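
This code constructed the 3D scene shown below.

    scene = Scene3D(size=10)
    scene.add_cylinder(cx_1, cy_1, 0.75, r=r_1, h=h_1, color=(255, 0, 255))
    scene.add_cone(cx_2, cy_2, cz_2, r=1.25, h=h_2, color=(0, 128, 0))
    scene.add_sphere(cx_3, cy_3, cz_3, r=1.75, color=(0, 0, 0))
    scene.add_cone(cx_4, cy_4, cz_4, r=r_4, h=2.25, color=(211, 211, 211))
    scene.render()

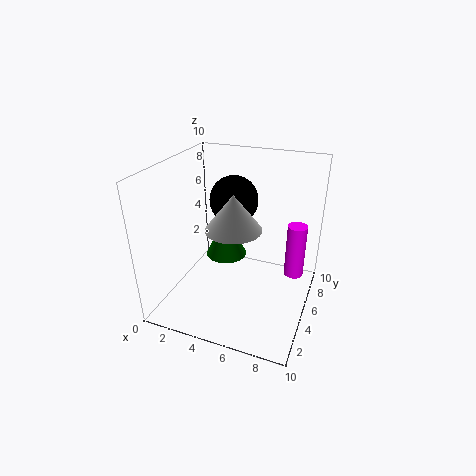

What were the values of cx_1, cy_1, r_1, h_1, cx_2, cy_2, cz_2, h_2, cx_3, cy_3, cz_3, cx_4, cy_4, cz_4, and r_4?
cx_1 = 8.5
cy_1 = 8.25
r_1 = 0.75
h_1 = 4.25
cx_2 = 5
cy_2 = 3
cz_2 = 5
h_2 = 2.75
cx_3 = 4
cy_3 = 6.75
cz_3 = 7
cx_4 = 5.5
cy_4 = 3
cz_4 = 6.75
r_4 = 1.75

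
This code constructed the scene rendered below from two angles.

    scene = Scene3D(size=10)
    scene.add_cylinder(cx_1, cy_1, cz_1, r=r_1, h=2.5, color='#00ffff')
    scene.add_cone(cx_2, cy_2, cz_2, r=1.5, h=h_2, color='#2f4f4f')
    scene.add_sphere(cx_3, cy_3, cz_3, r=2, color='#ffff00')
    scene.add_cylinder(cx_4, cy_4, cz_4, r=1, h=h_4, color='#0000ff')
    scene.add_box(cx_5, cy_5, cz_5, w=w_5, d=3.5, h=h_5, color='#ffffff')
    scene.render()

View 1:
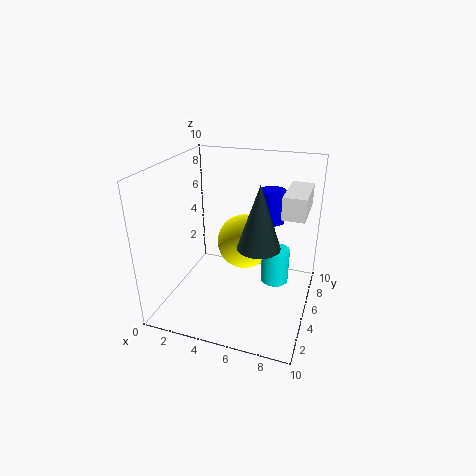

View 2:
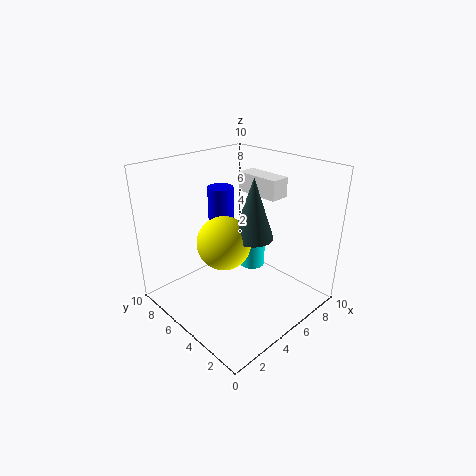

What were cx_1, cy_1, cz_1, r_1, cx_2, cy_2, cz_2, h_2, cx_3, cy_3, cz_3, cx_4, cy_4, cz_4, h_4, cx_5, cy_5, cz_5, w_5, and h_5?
cx_1 = 7.5, cy_1 = 6, cz_1 = 1.5, r_1 = 1, cx_2 = 6.5, cy_2 = 5, cz_2 = 4.5, h_2 = 4.5, cx_3 = 5, cy_3 = 6.5, cz_3 = 4, cx_4 = 6.5, cy_4 = 8.5, cz_4 = 5, h_4 = 2.5, cx_5 = 8, cy_5 = 4.5, cz_5 = 7, w_5 = 1.5, h_5 = 1.5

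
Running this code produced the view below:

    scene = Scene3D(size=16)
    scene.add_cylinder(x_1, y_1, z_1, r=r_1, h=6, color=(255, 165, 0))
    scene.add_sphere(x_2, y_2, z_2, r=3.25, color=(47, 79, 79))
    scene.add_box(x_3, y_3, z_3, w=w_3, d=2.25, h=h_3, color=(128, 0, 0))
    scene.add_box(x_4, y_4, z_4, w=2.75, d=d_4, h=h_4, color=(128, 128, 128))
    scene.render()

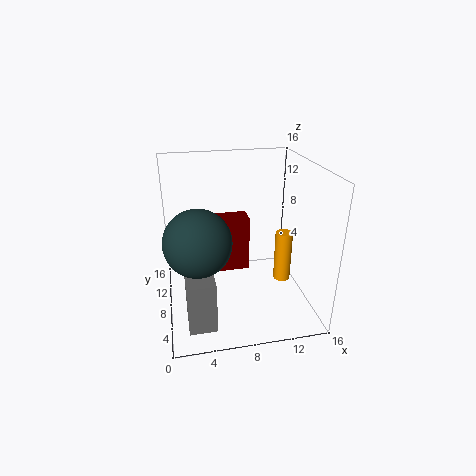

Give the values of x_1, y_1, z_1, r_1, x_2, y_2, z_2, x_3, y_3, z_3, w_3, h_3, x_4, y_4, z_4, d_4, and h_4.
x_1 = 13.5; y_1 = 8.25; z_1 = 2; r_1 = 1; x_2 = 3.25; y_2 = 3.75; z_2 = 10; x_3 = 5.5; y_3 = 6.75; z_3 = 4.75; w_3 = 3.5; h_3 = 6; x_4 = 1.75; y_4 = 0.75; z_4 = 1.75; d_4 = 4; h_4 = 5.25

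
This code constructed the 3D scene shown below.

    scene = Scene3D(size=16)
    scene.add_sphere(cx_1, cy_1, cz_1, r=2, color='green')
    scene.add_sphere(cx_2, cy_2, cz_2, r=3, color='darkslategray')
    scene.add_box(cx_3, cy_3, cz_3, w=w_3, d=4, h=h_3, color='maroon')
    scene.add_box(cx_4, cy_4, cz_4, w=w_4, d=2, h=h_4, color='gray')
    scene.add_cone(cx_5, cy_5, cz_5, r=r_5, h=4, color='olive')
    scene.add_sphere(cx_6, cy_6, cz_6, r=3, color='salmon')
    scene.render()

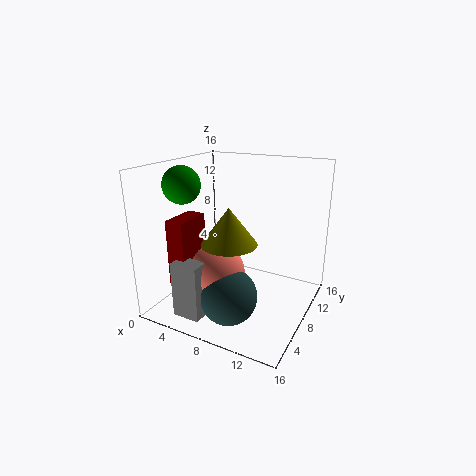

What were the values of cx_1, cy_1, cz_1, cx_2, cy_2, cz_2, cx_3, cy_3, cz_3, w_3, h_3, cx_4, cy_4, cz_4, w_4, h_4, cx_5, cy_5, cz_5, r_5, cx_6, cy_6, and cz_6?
cx_1 = 3
cy_1 = 5
cz_1 = 14
cx_2 = 9
cy_2 = 4
cz_2 = 3
cx_3 = 3
cy_3 = 2
cz_3 = 4
w_3 = 2
h_3 = 7
cx_4 = 4
cy_4 = 1
cz_4 = 1
w_4 = 3
h_4 = 6
cx_5 = 8
cy_5 = 6
cz_5 = 8
r_5 = 3
cx_6 = 7
cy_6 = 5
cz_6 = 5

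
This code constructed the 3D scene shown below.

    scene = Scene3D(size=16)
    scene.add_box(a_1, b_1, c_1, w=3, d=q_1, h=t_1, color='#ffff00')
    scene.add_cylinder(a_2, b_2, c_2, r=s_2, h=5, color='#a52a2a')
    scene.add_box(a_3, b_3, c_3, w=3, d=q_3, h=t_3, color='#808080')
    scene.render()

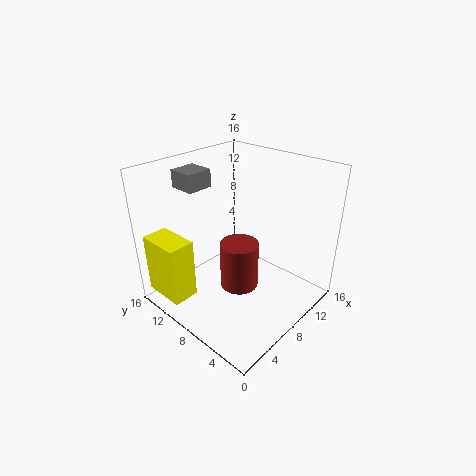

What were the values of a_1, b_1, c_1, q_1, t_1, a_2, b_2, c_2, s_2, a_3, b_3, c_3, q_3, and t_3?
a_1 = 1; b_1 = 11; c_1 = 1; q_1 = 5; t_1 = 7; a_2 = 6; b_2 = 6; c_2 = 4; s_2 = 2; a_3 = 5; b_3 = 12; c_3 = 13; q_3 = 3; t_3 = 2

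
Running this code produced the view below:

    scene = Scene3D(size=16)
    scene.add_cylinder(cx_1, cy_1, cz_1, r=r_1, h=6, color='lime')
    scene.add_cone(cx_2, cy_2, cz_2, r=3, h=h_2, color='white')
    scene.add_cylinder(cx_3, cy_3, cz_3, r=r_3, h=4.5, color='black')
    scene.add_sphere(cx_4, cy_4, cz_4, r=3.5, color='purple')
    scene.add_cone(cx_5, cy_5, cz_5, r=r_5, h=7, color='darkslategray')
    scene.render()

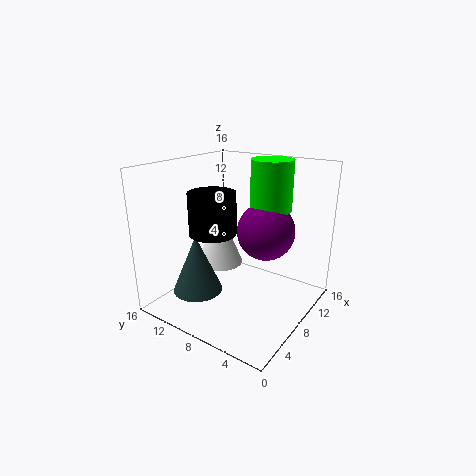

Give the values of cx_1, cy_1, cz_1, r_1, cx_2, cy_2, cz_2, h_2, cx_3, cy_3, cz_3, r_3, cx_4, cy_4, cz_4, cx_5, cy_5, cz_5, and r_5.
cx_1 = 13.5; cy_1 = 7; cz_1 = 10; r_1 = 2.5; cx_2 = 11; cy_2 = 13; cz_2 = 2.5; h_2 = 7; cx_3 = 5.5; cy_3 = 9.5; cz_3 = 9; r_3 = 2.5; cx_4 = 12.5; cy_4 = 7; cz_4 = 7.5; cx_5 = 6.5; cy_5 = 13; cz_5 = 0.5; r_5 = 3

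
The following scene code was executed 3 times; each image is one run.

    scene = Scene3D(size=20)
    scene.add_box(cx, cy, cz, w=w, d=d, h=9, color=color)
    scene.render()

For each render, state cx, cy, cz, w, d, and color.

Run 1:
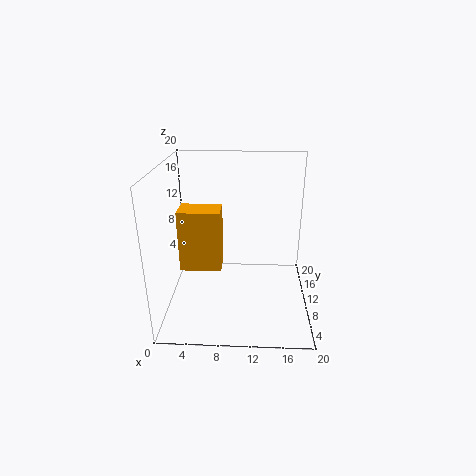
cx = 1.5; cy = 10; cz = 4.5; w = 6; d = 4; color = 'orange'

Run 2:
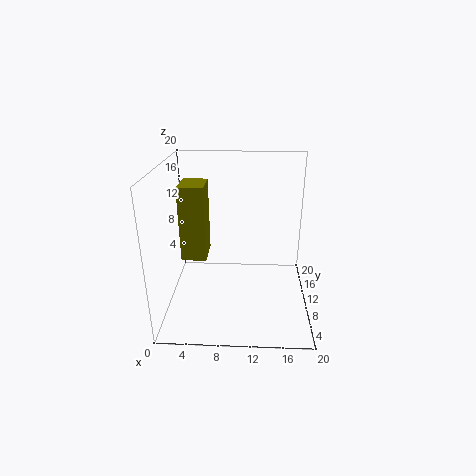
cx = 3.5; cy = 3.5; cz = 10; w = 3; d = 4; color = 'olive'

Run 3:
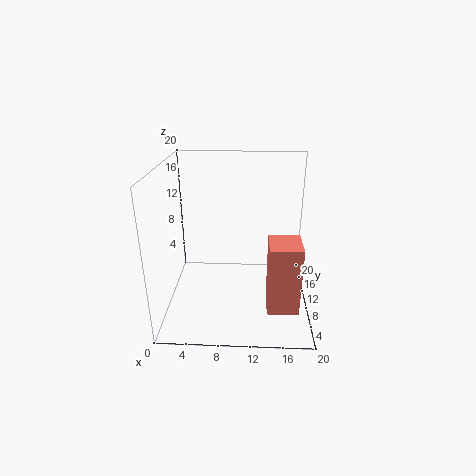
cx = 14; cy = 2.5; cz = 3; w = 4; d = 4.5; color = 'salmon'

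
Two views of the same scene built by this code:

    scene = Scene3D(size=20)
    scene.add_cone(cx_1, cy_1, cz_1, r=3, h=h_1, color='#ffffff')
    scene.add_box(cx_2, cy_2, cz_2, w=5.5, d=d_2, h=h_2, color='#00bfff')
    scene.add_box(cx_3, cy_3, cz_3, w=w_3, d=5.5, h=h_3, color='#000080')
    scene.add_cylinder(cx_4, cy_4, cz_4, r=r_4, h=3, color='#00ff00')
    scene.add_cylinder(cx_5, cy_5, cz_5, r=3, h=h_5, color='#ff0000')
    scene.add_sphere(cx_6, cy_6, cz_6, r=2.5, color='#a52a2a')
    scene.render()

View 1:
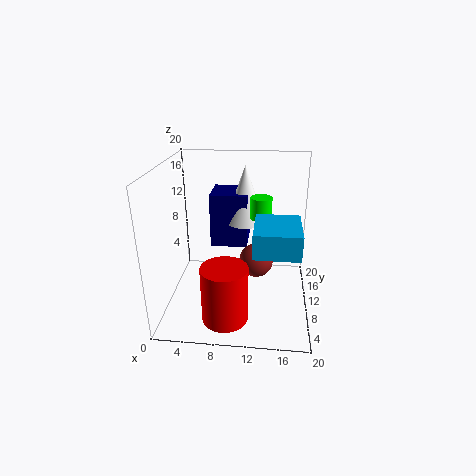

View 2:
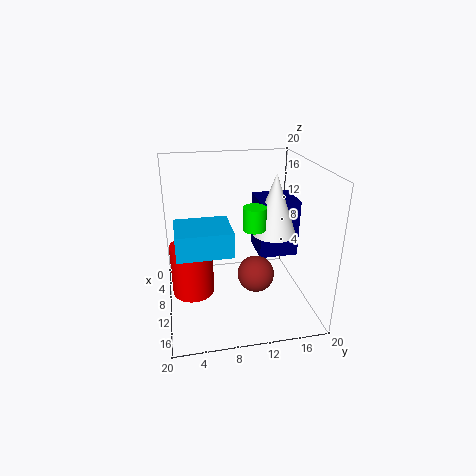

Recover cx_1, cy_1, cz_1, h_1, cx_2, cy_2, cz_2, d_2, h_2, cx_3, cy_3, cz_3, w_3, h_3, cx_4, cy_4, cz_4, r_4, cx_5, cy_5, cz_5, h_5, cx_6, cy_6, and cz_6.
cx_1 = 10.5, cy_1 = 15, cz_1 = 10.5, h_1 = 8.5, cx_2 = 12.5, cy_2 = 1.5, cz_2 = 11.5, d_2 = 6.5, h_2 = 3, cx_3 = 5.5, cy_3 = 13, cz_3 = 7, w_3 = 5.5, h_3 = 8, cx_4 = 13, cy_4 = 11.5, cz_4 = 12.5, r_4 = 1.5, cx_5 = 9, cy_5 = 3.5, cz_5 = 1.5, h_5 = 7.5, cx_6 = 12.5, cy_6 = 12, cz_6 = 5.5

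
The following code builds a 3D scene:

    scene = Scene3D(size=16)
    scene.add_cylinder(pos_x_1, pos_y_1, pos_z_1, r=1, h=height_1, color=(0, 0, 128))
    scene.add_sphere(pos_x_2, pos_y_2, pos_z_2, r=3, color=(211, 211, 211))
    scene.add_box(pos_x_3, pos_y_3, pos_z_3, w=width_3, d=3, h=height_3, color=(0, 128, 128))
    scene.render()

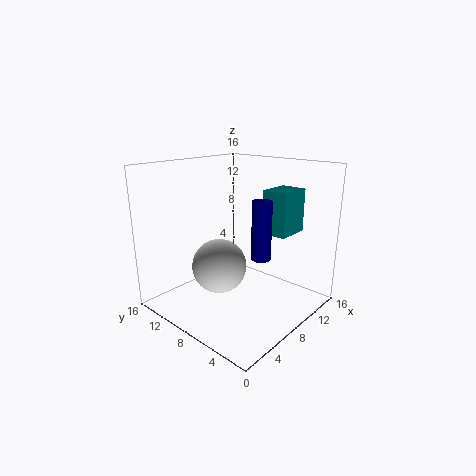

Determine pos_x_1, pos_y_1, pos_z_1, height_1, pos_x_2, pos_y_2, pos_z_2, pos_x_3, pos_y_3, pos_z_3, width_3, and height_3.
pos_x_1 = 7; pos_y_1 = 4; pos_z_1 = 7; height_1 = 6; pos_x_2 = 6; pos_y_2 = 9; pos_z_2 = 5; pos_x_3 = 11; pos_y_3 = 4; pos_z_3 = 8; width_3 = 4; height_3 = 5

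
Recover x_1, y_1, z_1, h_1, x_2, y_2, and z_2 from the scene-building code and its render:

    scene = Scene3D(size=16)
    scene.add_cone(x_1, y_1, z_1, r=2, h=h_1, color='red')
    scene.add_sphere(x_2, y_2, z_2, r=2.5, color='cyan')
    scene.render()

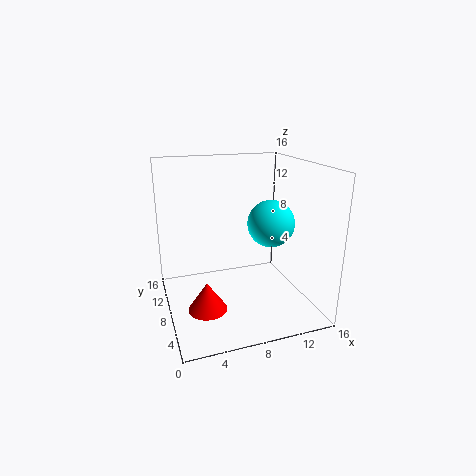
x_1 = 3.5; y_1 = 4.5; z_1 = 2; h_1 = 3; x_2 = 11; y_2 = 6; z_2 = 10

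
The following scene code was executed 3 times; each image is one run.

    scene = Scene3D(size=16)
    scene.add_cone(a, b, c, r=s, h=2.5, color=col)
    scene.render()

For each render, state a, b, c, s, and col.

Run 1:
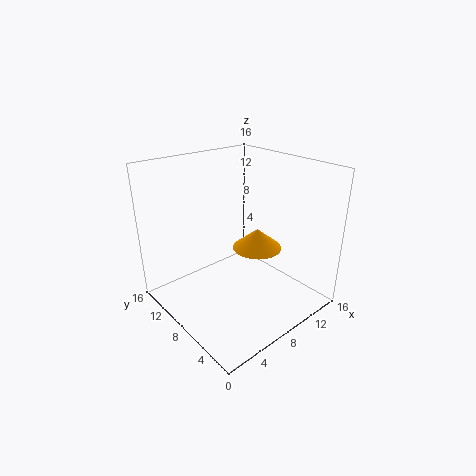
a = 12
b = 9
c = 5
s = 3
col = 'orange'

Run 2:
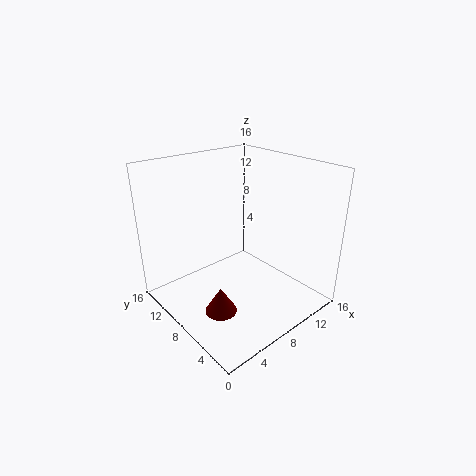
a = 2
b = 3.5
c = 4
s = 1.5
col = 'maroon'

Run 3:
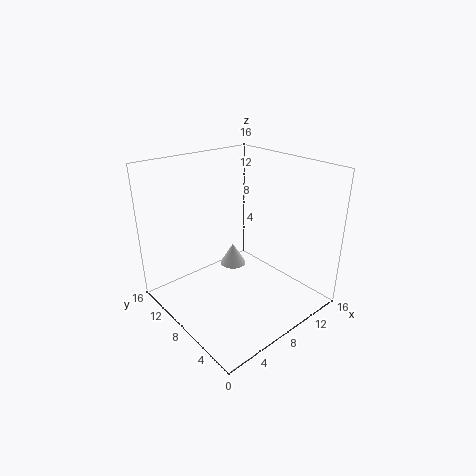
a = 8.5
b = 9.5
c = 4
s = 1.5
col = 'white'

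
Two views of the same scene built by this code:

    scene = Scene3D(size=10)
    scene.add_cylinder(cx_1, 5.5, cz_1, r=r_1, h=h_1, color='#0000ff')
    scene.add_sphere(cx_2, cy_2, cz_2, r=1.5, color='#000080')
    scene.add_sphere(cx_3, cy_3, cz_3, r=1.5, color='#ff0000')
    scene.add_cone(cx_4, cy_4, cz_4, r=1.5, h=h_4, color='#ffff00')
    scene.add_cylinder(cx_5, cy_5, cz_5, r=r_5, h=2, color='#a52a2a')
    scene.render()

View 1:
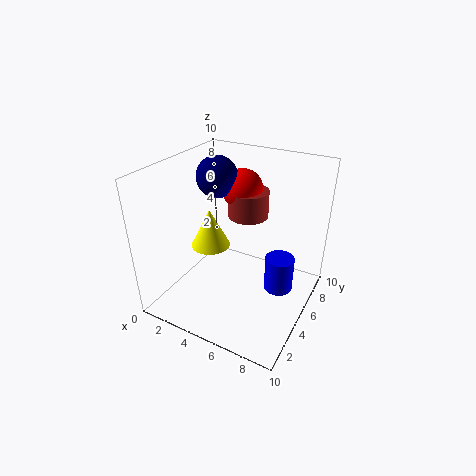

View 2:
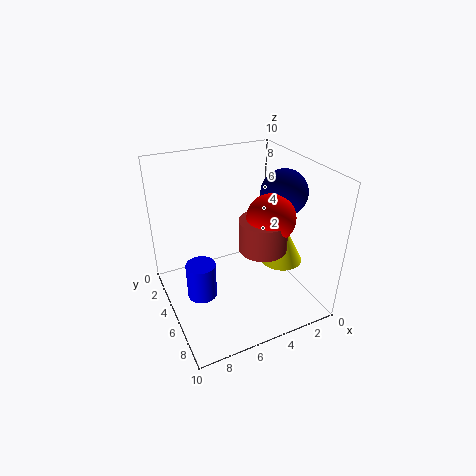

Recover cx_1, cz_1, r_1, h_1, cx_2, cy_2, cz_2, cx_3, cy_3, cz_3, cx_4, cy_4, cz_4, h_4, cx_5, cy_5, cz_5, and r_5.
cx_1 = 8
cz_1 = 1.5
r_1 = 1
h_1 = 2.5
cx_2 = 2.5
cy_2 = 6.5
cz_2 = 8.5
cx_3 = 4
cy_3 = 7.5
cz_3 = 7.5
cx_4 = 2
cy_4 = 6
cz_4 = 3
h_4 = 3
cx_5 = 4.5
cy_5 = 7.5
cz_5 = 5.5
r_5 = 1.5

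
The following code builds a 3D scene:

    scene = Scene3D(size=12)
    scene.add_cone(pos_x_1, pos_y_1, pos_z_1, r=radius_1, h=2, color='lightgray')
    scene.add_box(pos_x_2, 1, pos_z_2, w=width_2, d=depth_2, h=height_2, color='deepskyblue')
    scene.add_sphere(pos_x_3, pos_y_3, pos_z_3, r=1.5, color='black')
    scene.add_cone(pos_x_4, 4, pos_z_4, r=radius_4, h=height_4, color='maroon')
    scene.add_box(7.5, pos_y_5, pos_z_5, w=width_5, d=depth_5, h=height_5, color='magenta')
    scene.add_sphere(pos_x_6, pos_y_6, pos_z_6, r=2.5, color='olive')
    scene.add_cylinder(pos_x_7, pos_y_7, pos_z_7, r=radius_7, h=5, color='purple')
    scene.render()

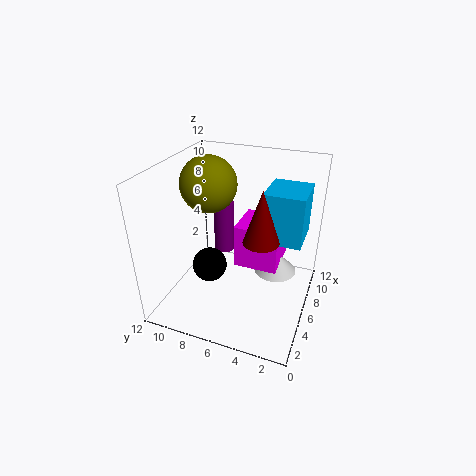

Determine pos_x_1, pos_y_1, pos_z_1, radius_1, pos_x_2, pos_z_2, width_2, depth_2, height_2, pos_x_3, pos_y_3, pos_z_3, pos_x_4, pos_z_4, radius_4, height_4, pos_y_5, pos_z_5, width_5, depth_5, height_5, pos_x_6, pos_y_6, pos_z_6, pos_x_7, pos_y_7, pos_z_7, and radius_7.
pos_x_1 = 9.5, pos_y_1 = 3.5, pos_z_1 = 1, radius_1 = 2, pos_x_2 = 7.5, pos_z_2 = 5, width_2 = 4, depth_2 = 3.5, height_2 = 4.5, pos_x_3 = 5.5, pos_y_3 = 8.5, pos_z_3 = 3, pos_x_4 = 6, pos_z_4 = 6, radius_4 = 1.5, height_4 = 4.5, pos_y_5 = 3, pos_z_5 = 2, width_5 = 4, depth_5 = 4, height_5 = 4, pos_x_6 = 8, pos_y_6 = 9.5, pos_z_6 = 9.5, pos_x_7 = 10, pos_y_7 = 9, pos_z_7 = 2, radius_7 = 1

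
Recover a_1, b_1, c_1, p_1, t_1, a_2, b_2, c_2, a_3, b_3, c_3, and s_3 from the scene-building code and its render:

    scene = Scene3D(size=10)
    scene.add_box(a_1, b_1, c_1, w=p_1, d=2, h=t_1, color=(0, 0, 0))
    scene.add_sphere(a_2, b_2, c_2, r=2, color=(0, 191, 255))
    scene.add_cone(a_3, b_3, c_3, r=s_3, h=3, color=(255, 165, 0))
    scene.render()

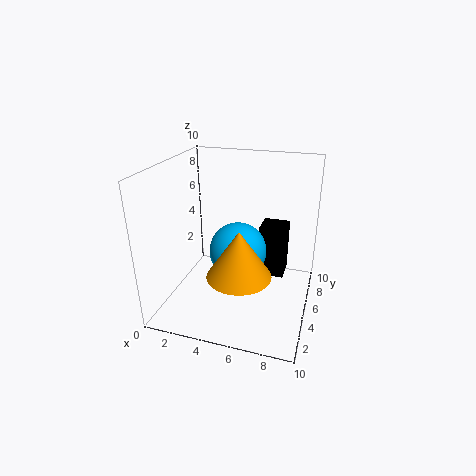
a_1 = 6, b_1 = 7, c_1 = 1, p_1 = 2, t_1 = 4, a_2 = 5, b_2 = 5, c_2 = 4, a_3 = 6, b_3 = 2, c_3 = 4, s_3 = 2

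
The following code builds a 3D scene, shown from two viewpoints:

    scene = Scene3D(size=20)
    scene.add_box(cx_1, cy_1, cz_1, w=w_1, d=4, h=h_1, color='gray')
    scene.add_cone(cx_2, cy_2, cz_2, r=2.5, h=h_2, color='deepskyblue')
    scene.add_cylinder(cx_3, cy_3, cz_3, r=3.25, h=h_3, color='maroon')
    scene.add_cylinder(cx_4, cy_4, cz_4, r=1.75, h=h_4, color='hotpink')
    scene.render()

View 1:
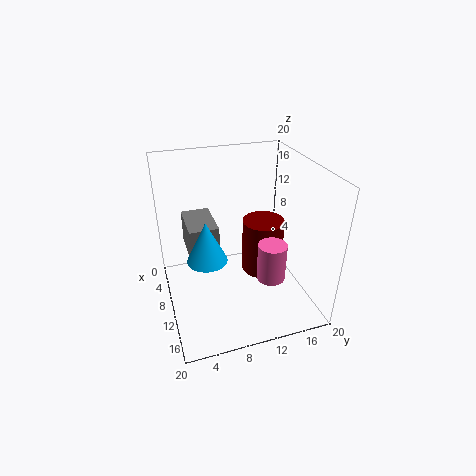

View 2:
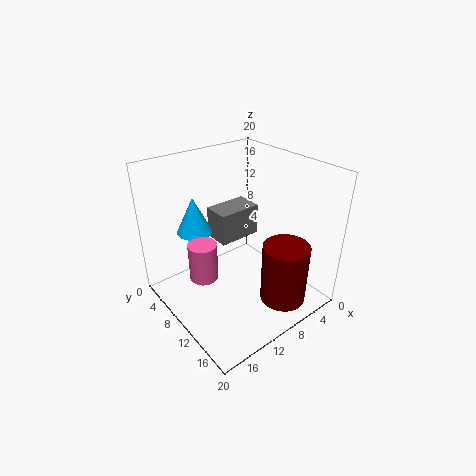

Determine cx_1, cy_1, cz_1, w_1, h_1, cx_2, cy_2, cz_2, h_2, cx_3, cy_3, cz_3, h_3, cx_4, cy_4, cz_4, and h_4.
cx_1 = 4; cy_1 = 3.25; cz_1 = 7.5; w_1 = 6.5; h_1 = 4.75; cx_2 = 13.75; cy_2 = 4.75; cz_2 = 10; h_2 = 5.25; cx_3 = 6; cy_3 = 15.5; cz_3 = 1; h_3 = 8.75; cx_4 = 17; cy_4 = 12; cz_4 = 8; h_4 = 4.75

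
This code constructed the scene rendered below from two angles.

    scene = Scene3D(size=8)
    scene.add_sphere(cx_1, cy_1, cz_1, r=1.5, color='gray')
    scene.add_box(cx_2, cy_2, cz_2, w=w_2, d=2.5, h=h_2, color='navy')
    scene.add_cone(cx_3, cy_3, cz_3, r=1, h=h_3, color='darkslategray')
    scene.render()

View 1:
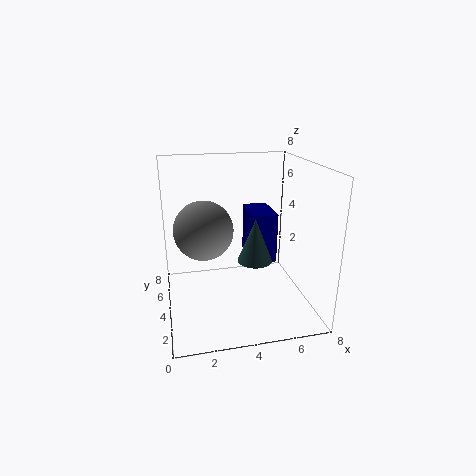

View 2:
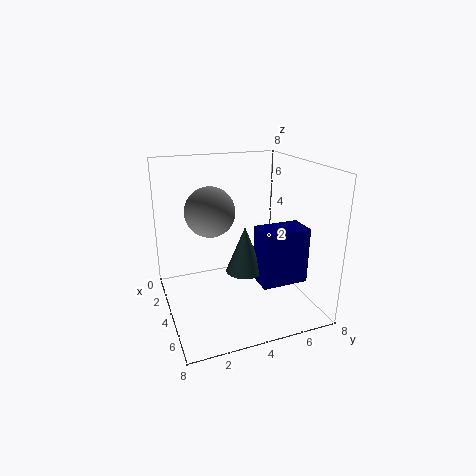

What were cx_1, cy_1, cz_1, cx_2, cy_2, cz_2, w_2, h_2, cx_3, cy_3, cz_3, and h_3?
cx_1 = 2, cy_1 = 3, cz_1 = 5, cx_2 = 5, cy_2 = 4.5, cz_2 = 2, w_2 = 1.5, h_2 = 3, cx_3 = 5, cy_3 = 4, cz_3 = 2.5, h_3 = 2.5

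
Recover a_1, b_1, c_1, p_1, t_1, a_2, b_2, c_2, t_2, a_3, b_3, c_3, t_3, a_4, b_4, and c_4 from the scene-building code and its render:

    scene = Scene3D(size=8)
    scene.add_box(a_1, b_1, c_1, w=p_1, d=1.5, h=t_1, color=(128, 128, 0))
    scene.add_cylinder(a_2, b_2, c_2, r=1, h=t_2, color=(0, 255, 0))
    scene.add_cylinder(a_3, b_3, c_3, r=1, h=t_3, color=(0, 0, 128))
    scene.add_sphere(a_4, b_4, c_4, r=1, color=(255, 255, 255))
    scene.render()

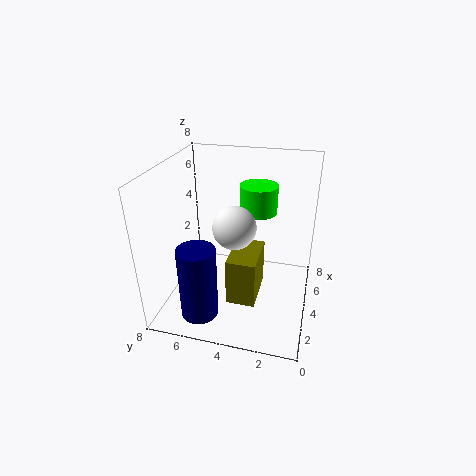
a_1 = 1.5
b_1 = 2.5
c_1 = 1.5
p_1 = 2.5
t_1 = 2.5
a_2 = 4.5
b_2 = 3
c_2 = 5.5
t_2 = 1.5
a_3 = 1.5
b_3 = 5.5
c_3 = 0.5
t_3 = 4
a_4 = 1.5
b_4 = 3.5
c_4 = 6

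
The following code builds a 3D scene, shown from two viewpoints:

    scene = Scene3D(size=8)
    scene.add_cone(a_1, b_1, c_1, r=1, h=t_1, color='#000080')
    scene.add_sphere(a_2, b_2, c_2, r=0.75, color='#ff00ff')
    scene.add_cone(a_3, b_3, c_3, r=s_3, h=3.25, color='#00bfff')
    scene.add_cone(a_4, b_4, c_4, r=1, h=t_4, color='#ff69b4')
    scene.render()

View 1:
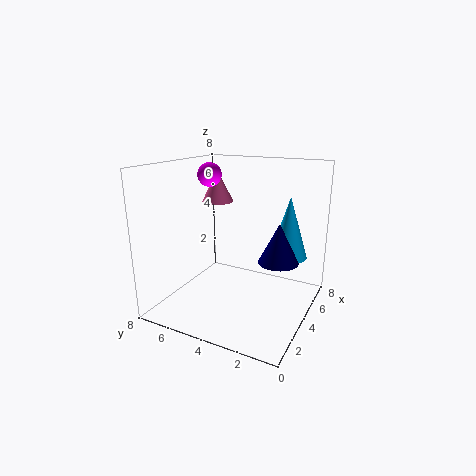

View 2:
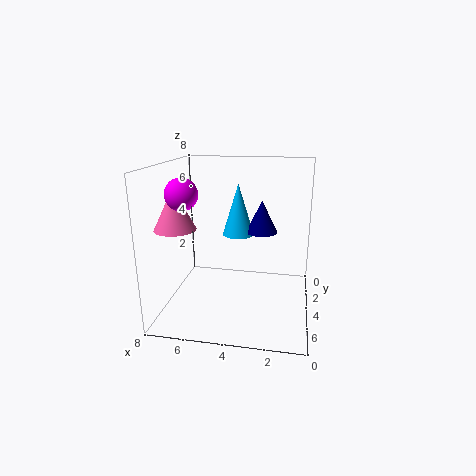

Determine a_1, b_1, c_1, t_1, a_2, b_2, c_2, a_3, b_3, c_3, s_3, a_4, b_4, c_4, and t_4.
a_1 = 3, b_1 = 1.25, c_1 = 3.5, t_1 = 2, a_2 = 6, b_2 = 7, c_2 = 7, a_3 = 4.5, b_3 = 1.25, c_3 = 3.25, s_3 = 1, a_4 = 6.5, b_4 = 6.75, c_4 = 5.25, t_4 = 2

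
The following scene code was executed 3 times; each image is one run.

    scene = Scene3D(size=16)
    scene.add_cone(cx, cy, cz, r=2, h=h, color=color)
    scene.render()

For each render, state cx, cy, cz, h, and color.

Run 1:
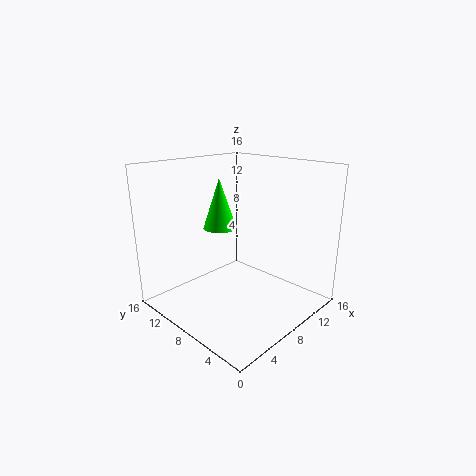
cx = 9; cy = 12; cz = 8; h = 6; color = 'lime'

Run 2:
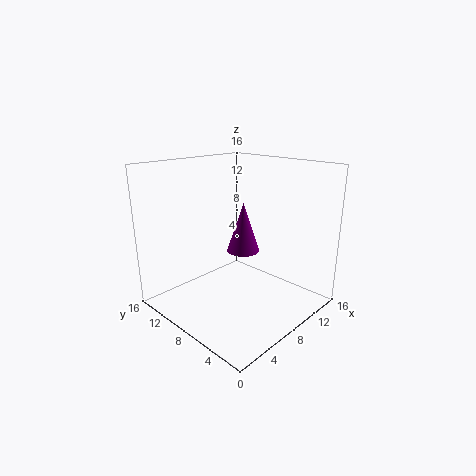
cx = 11; cy = 10; cz = 5; h = 6; color = 'purple'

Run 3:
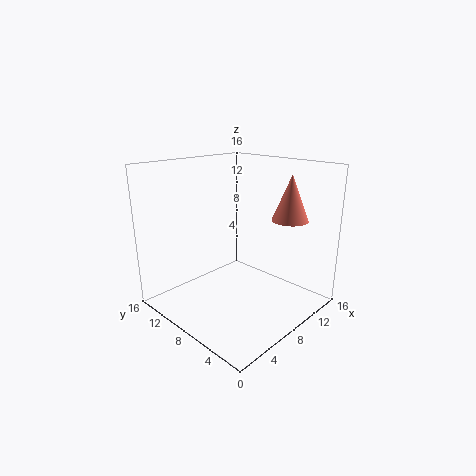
cx = 12; cy = 4; cz = 10; h = 5; color = 'salmon'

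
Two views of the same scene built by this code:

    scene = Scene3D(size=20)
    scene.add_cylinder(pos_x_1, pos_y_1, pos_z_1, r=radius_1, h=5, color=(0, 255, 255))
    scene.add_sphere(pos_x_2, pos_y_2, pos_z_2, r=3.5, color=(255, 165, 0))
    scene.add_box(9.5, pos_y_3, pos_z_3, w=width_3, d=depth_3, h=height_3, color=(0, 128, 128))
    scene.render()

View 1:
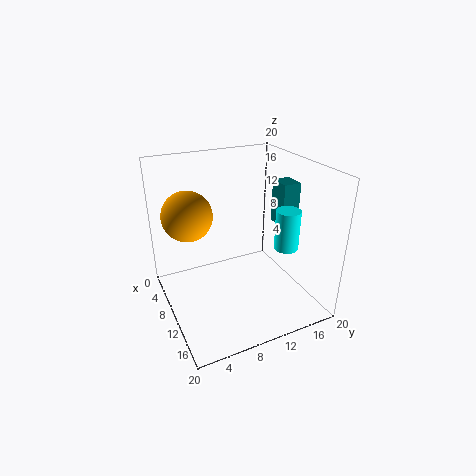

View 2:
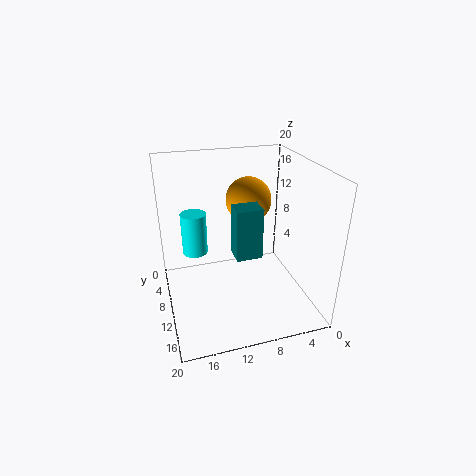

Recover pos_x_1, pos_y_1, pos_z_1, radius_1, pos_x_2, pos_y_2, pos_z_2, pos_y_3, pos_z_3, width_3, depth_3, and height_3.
pos_x_1 = 16.5
pos_y_1 = 13.5
pos_z_1 = 11
radius_1 = 1.5
pos_x_2 = 6.5
pos_y_2 = 4
pos_z_2 = 13
pos_y_3 = 15.5
pos_z_3 = 11.5
width_3 = 3
depth_3 = 2.5
height_3 = 6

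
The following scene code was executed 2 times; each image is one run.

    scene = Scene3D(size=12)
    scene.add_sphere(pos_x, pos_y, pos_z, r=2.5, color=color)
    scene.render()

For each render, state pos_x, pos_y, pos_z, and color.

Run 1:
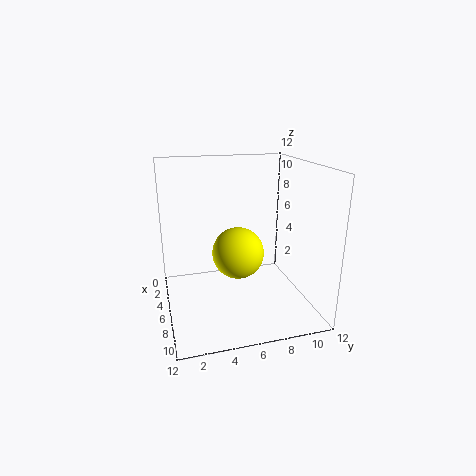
pos_x = 2.5; pos_y = 7; pos_z = 3; color = 'yellow'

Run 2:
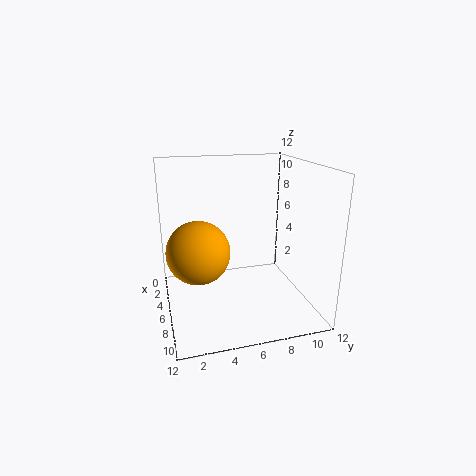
pos_x = 7; pos_y = 2.5; pos_z = 5.5; color = 'orange'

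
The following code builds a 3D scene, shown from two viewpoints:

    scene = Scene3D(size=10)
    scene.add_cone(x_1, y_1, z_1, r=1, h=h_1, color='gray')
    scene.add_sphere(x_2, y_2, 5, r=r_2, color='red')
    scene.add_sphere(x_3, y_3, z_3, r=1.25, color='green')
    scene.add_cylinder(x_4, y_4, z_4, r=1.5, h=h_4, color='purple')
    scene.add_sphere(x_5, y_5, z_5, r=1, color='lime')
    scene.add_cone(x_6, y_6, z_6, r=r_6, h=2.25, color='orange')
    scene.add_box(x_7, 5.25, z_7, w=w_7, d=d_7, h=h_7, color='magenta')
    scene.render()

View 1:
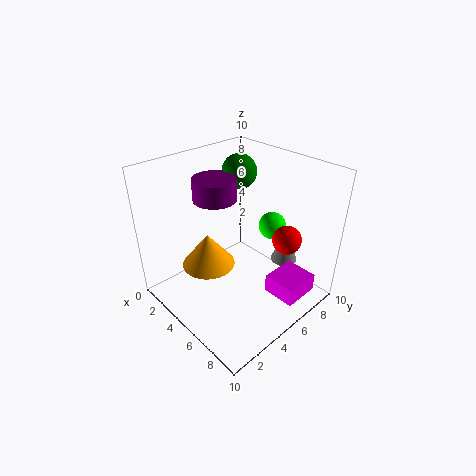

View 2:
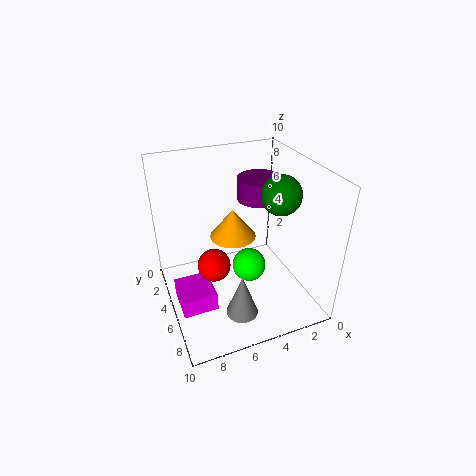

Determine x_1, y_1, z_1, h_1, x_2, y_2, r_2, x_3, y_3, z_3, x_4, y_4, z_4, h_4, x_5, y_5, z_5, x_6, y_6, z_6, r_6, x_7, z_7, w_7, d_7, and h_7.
x_1 = 6.25, y_1 = 8.75, z_1 = 2, h_1 = 2.75, x_2 = 7.5, y_2 = 7.25, r_2 = 1, x_3 = 3, y_3 = 7, z_3 = 8.75, x_4 = 3.25, y_4 = 4.5, z_4 = 7.5, h_4 = 1.5, x_5 = 5.5, y_5 = 8, z_5 = 5, x_6 = 4.5, y_6 = 2.75, z_6 = 3.75, r_6 = 1.75, x_7 = 7.5, z_7 = 1.75, w_7 = 2.25, d_7 = 2.5, h_7 = 1.25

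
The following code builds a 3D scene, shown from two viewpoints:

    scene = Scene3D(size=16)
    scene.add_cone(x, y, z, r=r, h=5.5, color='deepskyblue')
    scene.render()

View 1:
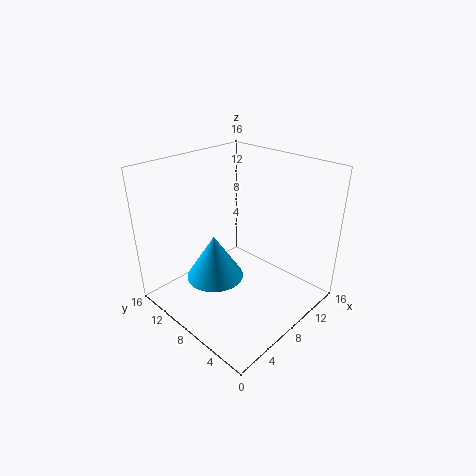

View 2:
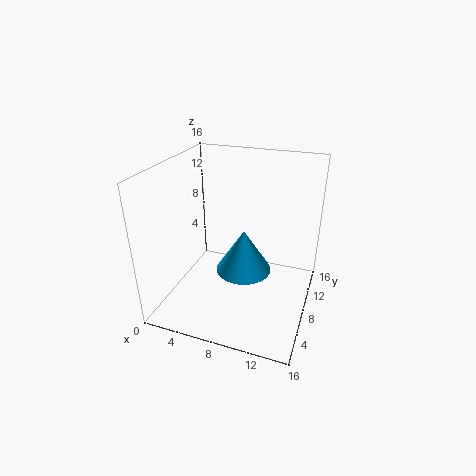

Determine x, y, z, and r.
x = 7.5; y = 11.5; z = 1.5; r = 3.5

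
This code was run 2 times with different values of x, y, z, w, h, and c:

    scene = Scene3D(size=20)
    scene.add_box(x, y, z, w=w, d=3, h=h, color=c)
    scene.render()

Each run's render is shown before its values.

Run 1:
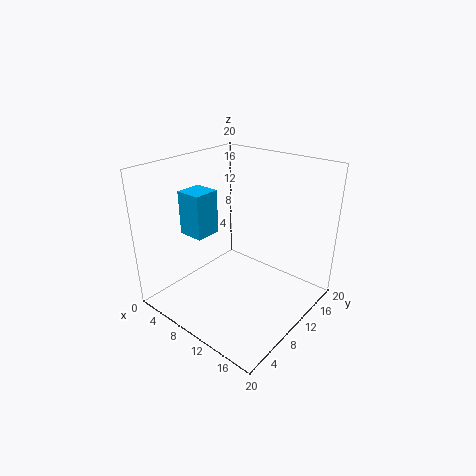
x = 9; y = 1; z = 14; w = 3; h = 5; c = 'deepskyblue'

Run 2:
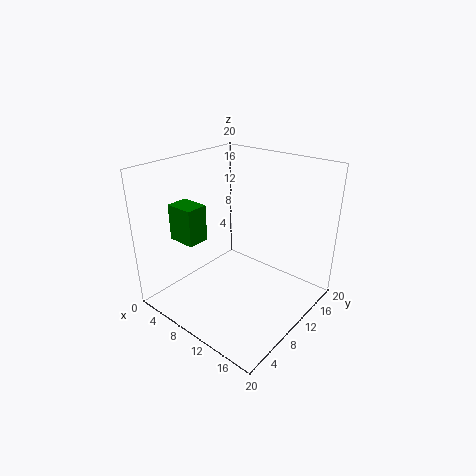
x = 3; y = 4; z = 10; w = 4; h = 5; c = 'green'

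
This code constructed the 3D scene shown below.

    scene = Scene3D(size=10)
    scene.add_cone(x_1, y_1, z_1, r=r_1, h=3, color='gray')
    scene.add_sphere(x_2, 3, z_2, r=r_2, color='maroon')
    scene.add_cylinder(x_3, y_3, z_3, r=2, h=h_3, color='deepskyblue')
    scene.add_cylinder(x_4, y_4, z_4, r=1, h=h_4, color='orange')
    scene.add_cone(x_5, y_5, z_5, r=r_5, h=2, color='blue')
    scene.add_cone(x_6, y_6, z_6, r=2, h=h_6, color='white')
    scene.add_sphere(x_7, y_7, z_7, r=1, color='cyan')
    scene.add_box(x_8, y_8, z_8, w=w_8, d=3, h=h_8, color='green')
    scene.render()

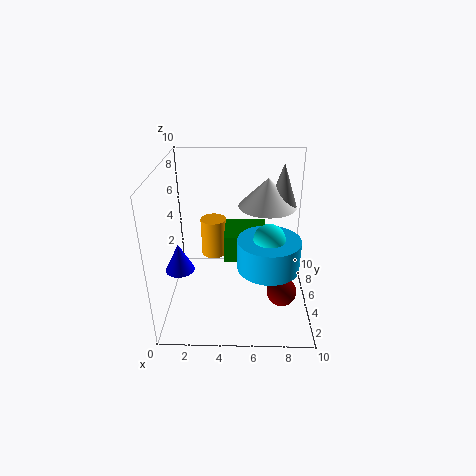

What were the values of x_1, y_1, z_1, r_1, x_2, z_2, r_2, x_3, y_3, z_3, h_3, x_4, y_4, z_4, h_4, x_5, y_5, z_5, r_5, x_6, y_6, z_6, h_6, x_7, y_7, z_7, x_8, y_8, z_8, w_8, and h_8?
x_1 = 8
y_1 = 6
z_1 = 7
r_1 = 1
x_2 = 8
z_2 = 2
r_2 = 1
x_3 = 7
y_3 = 3
z_3 = 4
h_3 = 2
x_4 = 3
y_4 = 8
z_4 = 2
h_4 = 3
x_5 = 1
y_5 = 4
z_5 = 3
r_5 = 1
x_6 = 7
y_6 = 6
z_6 = 7
h_6 = 2
x_7 = 7
y_7 = 3
z_7 = 6
x_8 = 4
y_8 = 5
z_8 = 3
w_8 = 3
h_8 = 2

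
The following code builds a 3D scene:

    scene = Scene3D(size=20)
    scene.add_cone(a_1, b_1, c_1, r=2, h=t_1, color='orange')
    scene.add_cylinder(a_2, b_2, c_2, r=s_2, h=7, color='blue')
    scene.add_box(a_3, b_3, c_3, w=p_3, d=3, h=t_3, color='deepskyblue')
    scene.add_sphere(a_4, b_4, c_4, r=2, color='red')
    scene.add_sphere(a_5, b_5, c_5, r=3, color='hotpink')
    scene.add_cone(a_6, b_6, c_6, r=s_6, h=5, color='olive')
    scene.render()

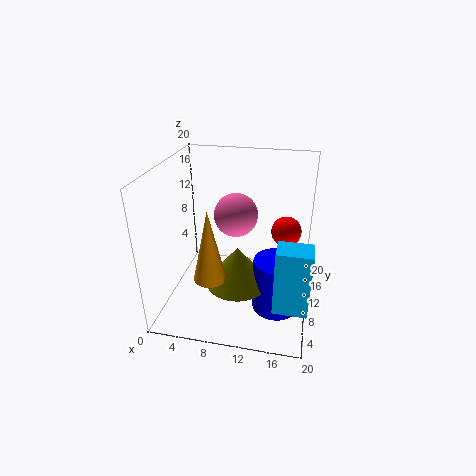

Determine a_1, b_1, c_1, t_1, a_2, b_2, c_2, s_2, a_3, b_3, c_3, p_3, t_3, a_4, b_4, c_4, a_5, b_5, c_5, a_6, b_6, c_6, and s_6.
a_1 = 8
b_1 = 3
c_1 = 8
t_1 = 9
a_2 = 16
b_2 = 5.5
c_2 = 3
s_2 = 3
a_3 = 16
b_3 = 0.5
c_3 = 6
p_3 = 4
t_3 = 8
a_4 = 16.5
b_4 = 10.5
c_4 = 11.5
a_5 = 9.5
b_5 = 11
c_5 = 13
a_6 = 11
b_6 = 5
c_6 = 6.5
s_6 = 4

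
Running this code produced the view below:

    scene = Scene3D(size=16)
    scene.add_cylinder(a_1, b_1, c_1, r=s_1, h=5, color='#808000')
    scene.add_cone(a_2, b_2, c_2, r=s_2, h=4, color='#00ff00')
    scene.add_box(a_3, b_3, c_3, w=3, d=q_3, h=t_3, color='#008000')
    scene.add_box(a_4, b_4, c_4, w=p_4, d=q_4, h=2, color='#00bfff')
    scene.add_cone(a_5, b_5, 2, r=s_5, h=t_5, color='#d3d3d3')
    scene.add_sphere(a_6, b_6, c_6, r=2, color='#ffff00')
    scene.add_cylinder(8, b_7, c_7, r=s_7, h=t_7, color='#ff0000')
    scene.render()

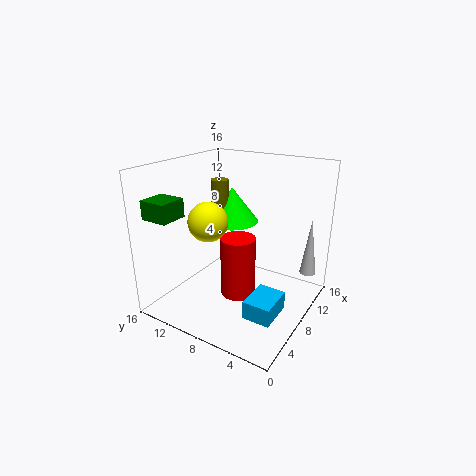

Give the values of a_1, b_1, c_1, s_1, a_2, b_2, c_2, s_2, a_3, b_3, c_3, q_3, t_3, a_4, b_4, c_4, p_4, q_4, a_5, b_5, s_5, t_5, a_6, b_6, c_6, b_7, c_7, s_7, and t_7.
a_1 = 9, b_1 = 11, c_1 = 9, s_1 = 1, a_2 = 10, b_2 = 10, c_2 = 9, s_2 = 3, a_3 = 1, b_3 = 12, c_3 = 11, q_3 = 3, t_3 = 2, a_4 = 4, b_4 = 2, c_4 = 1, p_4 = 4, q_4 = 3, a_5 = 15, b_5 = 2, s_5 = 1, t_5 = 7, a_6 = 4, b_6 = 9, c_6 = 11, b_7 = 8, c_7 = 1, s_7 = 2, t_7 = 7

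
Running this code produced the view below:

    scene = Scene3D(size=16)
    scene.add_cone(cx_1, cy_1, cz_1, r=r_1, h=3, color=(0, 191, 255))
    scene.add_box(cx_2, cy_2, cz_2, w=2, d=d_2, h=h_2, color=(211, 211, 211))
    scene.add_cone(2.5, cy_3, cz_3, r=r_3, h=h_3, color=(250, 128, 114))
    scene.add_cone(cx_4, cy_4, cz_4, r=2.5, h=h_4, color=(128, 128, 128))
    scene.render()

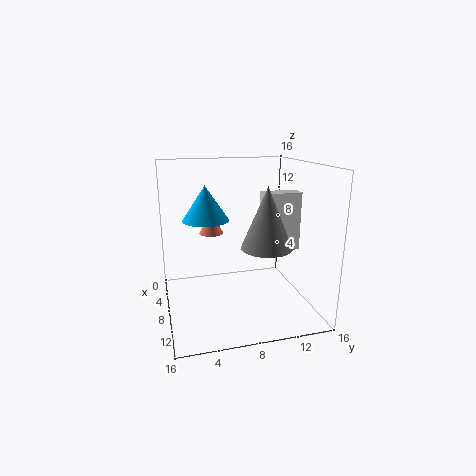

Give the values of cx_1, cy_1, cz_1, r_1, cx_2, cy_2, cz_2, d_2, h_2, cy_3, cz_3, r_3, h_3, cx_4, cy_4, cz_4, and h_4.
cx_1 = 14, cy_1 = 3.5, cz_1 = 12, r_1 = 2, cx_2 = 5, cy_2 = 11.5, cz_2 = 5.5, d_2 = 4.5, h_2 = 7, cy_3 = 6, cz_3 = 7, r_3 = 1.5, h_3 = 3, cx_4 = 13, cy_4 = 9.5, cz_4 = 8.5, h_4 = 6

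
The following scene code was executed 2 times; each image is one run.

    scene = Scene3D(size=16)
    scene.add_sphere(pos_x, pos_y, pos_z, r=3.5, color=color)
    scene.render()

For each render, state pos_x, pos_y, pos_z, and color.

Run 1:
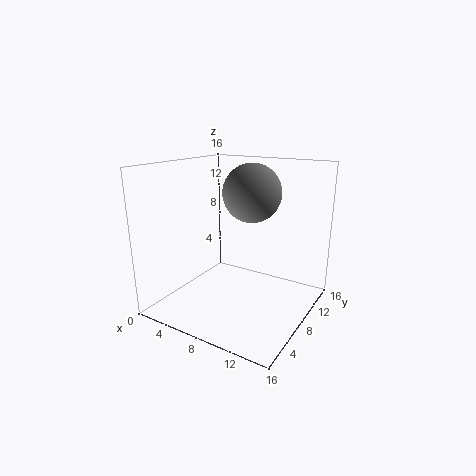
pos_x = 7.5
pos_y = 12
pos_z = 12.25
color = 'gray'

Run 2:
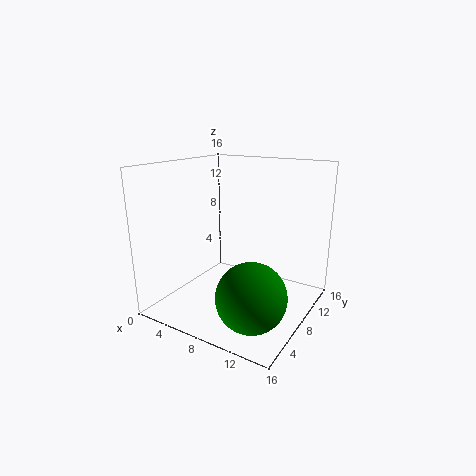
pos_x = 12.25
pos_y = 3.5
pos_z = 4
color = 'green'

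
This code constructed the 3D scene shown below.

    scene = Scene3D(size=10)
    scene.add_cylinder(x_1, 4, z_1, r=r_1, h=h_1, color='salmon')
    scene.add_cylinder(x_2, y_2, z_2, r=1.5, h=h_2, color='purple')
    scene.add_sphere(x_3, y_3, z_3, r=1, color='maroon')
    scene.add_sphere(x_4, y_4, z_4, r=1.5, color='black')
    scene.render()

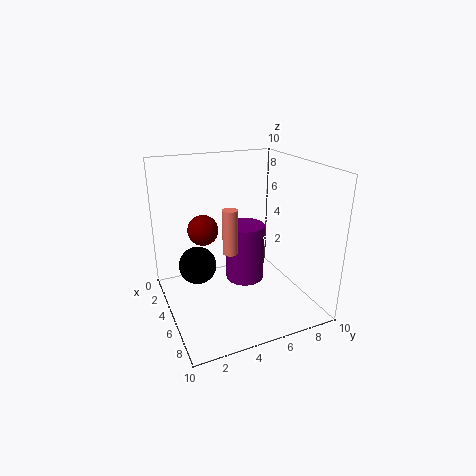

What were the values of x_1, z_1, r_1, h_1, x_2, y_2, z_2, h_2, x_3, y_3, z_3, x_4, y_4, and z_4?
x_1 = 6, z_1 = 4.5, r_1 = 0.5, h_1 = 3, x_2 = 3, y_2 = 6.5, z_2 = 0.5, h_2 = 4.5, x_3 = 5, y_3 = 2.5, z_3 = 6, x_4 = 1.5, y_4 = 3, z_4 = 1.5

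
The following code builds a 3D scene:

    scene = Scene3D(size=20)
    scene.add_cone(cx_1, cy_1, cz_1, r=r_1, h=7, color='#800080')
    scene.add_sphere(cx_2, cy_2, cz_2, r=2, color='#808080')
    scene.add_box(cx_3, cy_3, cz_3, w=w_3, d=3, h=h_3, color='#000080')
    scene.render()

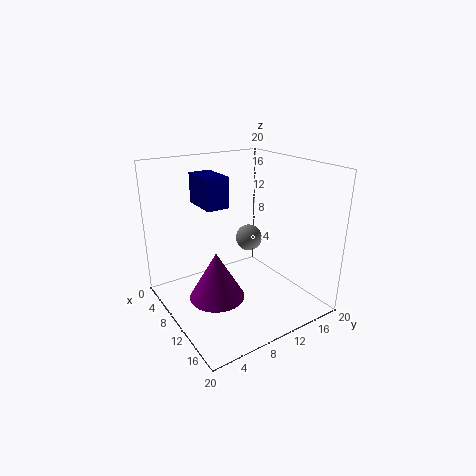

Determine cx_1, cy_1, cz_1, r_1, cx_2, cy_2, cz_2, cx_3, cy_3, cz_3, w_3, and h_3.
cx_1 = 9
cy_1 = 7
cz_1 = 1
r_1 = 4
cx_2 = 7
cy_2 = 14
cz_2 = 8
cx_3 = 6
cy_3 = 5
cz_3 = 15
w_3 = 5
h_3 = 4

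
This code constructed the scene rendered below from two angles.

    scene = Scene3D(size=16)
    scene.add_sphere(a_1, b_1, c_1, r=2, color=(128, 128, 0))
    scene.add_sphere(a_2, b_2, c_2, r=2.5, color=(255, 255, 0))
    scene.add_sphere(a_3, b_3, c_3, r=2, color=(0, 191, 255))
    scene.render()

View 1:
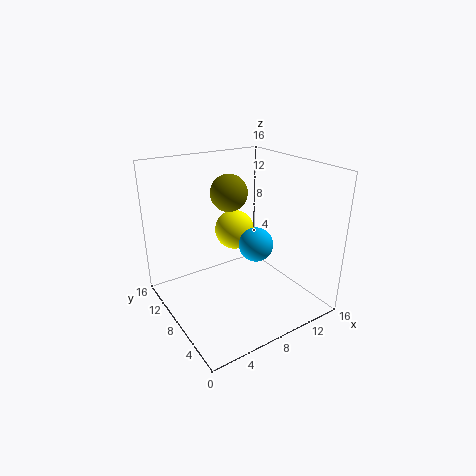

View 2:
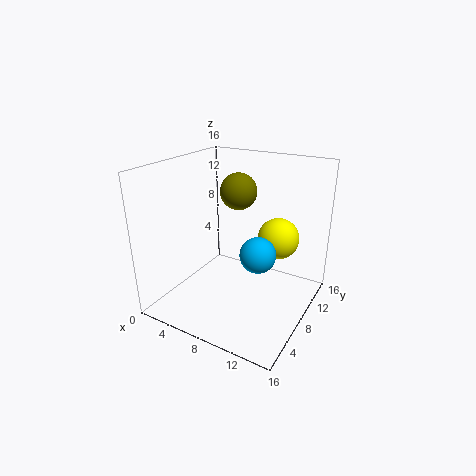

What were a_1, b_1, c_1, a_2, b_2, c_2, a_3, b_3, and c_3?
a_1 = 7.5; b_1 = 9; c_1 = 13; a_2 = 10.75; b_2 = 13; c_2 = 6.5; a_3 = 10.5; b_3 = 8; c_3 = 6.5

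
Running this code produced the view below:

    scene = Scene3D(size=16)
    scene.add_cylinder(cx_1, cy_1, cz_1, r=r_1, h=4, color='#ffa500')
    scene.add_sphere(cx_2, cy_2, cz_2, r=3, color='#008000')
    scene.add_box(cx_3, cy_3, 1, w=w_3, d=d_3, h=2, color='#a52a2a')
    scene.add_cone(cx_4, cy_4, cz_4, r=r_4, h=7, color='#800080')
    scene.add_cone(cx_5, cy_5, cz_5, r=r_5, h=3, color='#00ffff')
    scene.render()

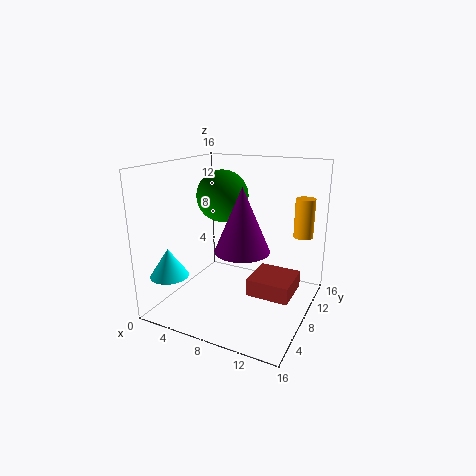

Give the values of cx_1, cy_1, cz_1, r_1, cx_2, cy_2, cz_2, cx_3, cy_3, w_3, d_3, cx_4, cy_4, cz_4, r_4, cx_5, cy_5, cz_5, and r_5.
cx_1 = 15
cy_1 = 9
cz_1 = 9
r_1 = 1
cx_2 = 5
cy_2 = 10
cz_2 = 12
cx_3 = 9
cy_3 = 8
w_3 = 5
d_3 = 5
cx_4 = 9
cy_4 = 7
cz_4 = 7
r_4 = 3
cx_5 = 3
cy_5 = 2
cz_5 = 5
r_5 = 2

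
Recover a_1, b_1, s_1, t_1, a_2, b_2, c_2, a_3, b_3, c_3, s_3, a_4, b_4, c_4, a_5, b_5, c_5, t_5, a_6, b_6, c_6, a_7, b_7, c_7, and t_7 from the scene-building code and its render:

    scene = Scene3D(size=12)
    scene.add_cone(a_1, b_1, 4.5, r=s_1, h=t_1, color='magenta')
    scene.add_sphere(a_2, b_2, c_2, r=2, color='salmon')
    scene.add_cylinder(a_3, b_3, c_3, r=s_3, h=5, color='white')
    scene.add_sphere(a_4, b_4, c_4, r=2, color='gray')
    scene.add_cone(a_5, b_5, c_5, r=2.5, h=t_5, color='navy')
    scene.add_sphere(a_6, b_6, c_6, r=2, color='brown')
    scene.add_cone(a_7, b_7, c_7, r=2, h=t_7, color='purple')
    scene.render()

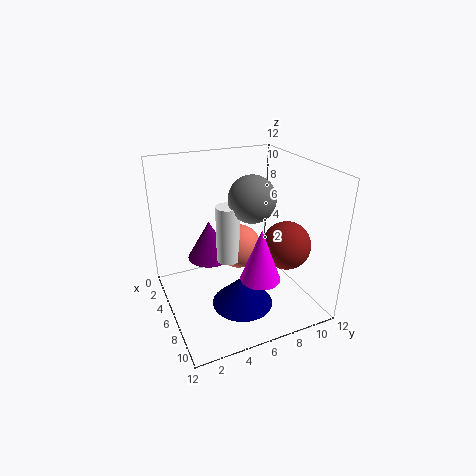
a_1 = 10; b_1 = 6; s_1 = 1.5; t_1 = 4; a_2 = 4; b_2 = 7; c_2 = 4; a_3 = 5; b_3 = 5.5; c_3 = 3.5; s_3 = 1; a_4 = 5.5; b_4 = 7.5; c_4 = 9; a_5 = 8; b_5 = 5.5; c_5 = 1; t_5 = 2.5; a_6 = 8; b_6 = 9.5; c_6 = 5.5; a_7 = 3; b_7 = 4.5; c_7 = 3; t_7 = 3.5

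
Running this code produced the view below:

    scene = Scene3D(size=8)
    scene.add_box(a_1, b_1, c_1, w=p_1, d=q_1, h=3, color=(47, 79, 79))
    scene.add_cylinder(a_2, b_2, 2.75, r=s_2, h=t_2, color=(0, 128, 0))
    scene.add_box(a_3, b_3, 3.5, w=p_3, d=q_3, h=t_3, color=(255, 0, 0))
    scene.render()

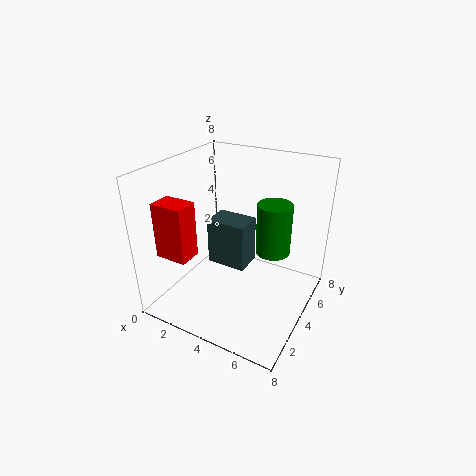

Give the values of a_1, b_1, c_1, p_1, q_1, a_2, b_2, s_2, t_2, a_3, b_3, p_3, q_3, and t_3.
a_1 = 1.25
b_1 = 5
c_1 = 1
p_1 = 2.5
q_1 = 1.75
a_2 = 5.5
b_2 = 5.5
s_2 = 1
t_2 = 3
a_3 = 0.75
b_3 = 1
p_3 = 1.75
q_3 = 1.25
t_3 = 3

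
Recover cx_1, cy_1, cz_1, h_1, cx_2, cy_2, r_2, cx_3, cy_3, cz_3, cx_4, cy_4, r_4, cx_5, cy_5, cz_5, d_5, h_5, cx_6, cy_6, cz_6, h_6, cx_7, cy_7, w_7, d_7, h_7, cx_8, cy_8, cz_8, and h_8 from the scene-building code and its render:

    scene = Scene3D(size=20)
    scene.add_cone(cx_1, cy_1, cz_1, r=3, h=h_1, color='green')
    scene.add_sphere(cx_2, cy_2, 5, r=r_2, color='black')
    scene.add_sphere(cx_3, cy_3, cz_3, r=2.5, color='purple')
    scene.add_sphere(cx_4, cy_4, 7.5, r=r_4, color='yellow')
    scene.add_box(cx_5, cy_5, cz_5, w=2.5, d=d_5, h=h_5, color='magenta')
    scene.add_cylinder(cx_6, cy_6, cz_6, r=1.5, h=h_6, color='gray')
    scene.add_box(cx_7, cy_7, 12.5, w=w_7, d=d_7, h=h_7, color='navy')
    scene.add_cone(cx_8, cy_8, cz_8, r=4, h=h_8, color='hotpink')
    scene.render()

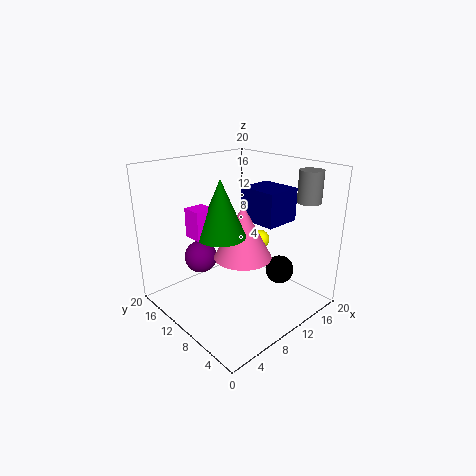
cx_1 = 5
cy_1 = 7.5
cz_1 = 12.5
h_1 = 7
cx_2 = 14.5
cy_2 = 6
r_2 = 2
cx_3 = 8.5
cy_3 = 17
cz_3 = 5
cx_4 = 16
cy_4 = 11.5
r_4 = 1.5
cx_5 = 2
cy_5 = 8
cz_5 = 12.5
d_5 = 2.5
h_5 = 3.5
cx_6 = 14.5
cy_6 = 2
cz_6 = 16
h_6 = 4
cx_7 = 11
cy_7 = 5
w_7 = 5
d_7 = 5.5
h_7 = 4.5
cx_8 = 10
cy_8 = 9
cz_8 = 7.5
h_8 = 7.5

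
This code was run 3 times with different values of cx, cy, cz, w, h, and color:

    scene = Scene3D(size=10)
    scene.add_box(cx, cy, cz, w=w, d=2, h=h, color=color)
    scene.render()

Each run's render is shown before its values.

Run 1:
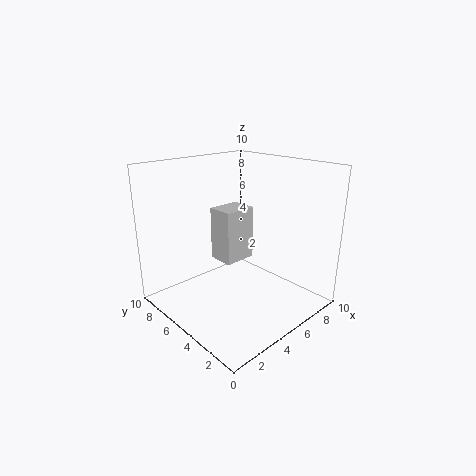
cx = 5, cy = 6, cz = 2.5, w = 2.5, h = 4, color = 'lightgray'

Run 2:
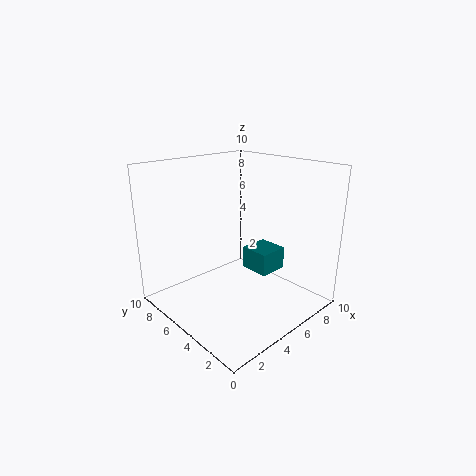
cx = 5, cy = 2.5, cz = 3, w = 2, h = 1.5, color = 'teal'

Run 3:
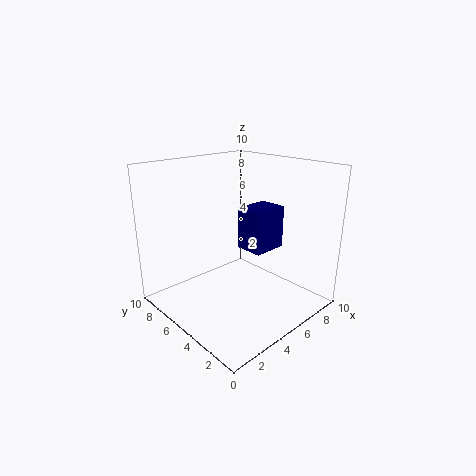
cx = 5.5, cy = 3.5, cz = 4, w = 2.5, h = 3, color = 'navy'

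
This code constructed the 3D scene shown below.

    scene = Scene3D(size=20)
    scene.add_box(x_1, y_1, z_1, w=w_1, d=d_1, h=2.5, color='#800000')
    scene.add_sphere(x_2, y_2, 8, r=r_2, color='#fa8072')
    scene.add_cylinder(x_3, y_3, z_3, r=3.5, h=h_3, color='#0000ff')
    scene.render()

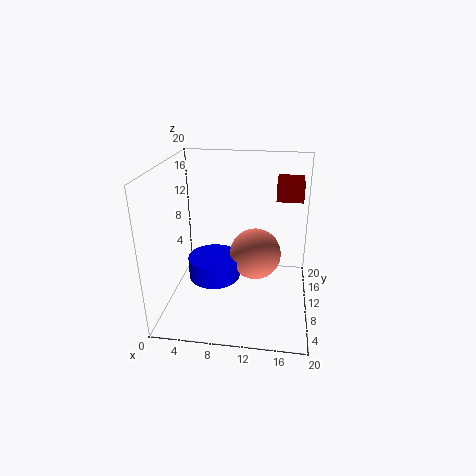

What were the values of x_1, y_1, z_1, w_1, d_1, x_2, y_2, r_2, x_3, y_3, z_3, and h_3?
x_1 = 15, y_1 = 10, z_1 = 15.5, w_1 = 3.5, d_1 = 4.5, x_2 = 12.5, y_2 = 9.5, r_2 = 3.5, x_3 = 7, y_3 = 8, z_3 = 5, h_3 = 3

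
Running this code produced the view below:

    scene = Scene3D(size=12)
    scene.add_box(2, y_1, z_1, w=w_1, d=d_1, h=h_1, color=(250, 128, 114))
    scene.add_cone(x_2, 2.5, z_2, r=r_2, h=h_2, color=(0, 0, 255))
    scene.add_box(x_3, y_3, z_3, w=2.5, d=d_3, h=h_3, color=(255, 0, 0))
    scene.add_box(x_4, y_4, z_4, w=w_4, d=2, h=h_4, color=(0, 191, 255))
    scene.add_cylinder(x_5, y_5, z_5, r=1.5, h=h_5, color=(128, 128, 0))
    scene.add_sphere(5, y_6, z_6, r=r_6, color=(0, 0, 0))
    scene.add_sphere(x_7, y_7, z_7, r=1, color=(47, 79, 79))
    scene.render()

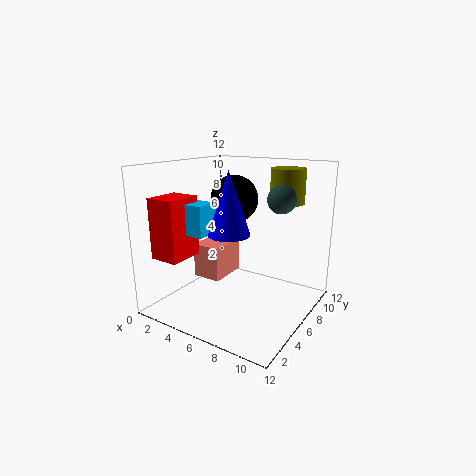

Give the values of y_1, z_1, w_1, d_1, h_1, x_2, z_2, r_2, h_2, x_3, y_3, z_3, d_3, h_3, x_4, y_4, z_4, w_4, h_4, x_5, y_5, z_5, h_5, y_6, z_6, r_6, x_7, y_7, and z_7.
y_1 = 5; z_1 = 2; w_1 = 2.5; d_1 = 3.5; h_1 = 3; x_2 = 7.5; z_2 = 7.5; r_2 = 1.5; h_2 = 4.5; x_3 = 0.5; y_3 = 1.5; z_3 = 4.5; d_3 = 3; h_3 = 5; x_4 = 2; y_4 = 3; z_4 = 6.5; w_4 = 2.5; h_4 = 2.5; x_5 = 8.5; y_5 = 10; z_5 = 8.5; h_5 = 3; y_6 = 7; z_6 = 9; r_6 = 2; x_7 = 10.5; y_7 = 4.5; z_7 = 10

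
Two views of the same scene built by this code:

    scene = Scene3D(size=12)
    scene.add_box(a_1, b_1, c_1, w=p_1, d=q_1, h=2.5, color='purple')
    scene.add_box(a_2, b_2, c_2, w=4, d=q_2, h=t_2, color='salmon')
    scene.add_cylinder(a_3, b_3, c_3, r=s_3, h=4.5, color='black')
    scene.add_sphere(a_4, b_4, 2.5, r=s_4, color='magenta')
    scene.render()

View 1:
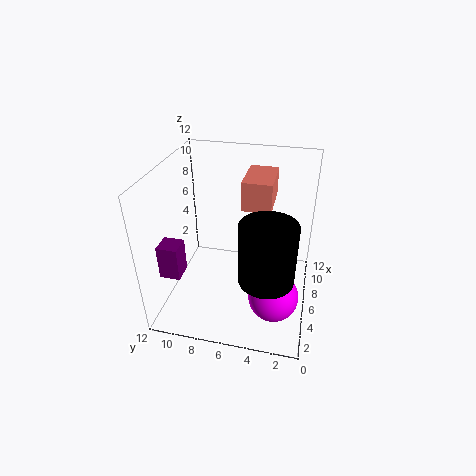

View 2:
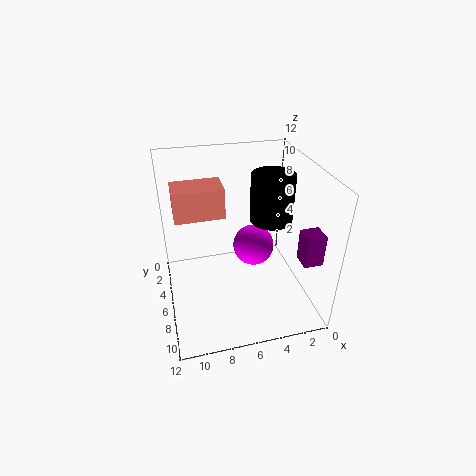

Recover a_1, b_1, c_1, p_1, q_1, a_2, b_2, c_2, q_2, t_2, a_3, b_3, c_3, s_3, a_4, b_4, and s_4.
a_1 = 0.5; b_1 = 9; c_1 = 5.5; p_1 = 1.5; q_1 = 1.5; a_2 = 7; b_2 = 3.5; c_2 = 8; q_2 = 2.5; t_2 = 2.5; a_3 = 2; b_3 = 3; c_3 = 5.5; s_3 = 2; a_4 = 3.5; b_4 = 2.5; s_4 = 2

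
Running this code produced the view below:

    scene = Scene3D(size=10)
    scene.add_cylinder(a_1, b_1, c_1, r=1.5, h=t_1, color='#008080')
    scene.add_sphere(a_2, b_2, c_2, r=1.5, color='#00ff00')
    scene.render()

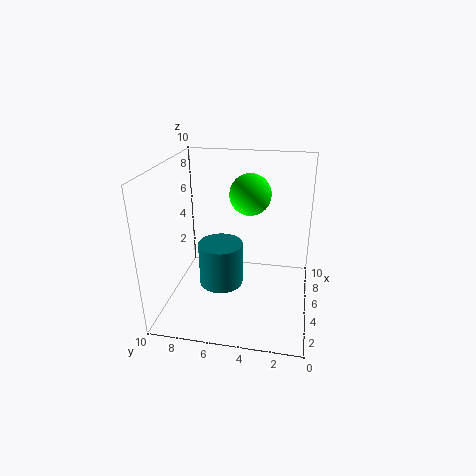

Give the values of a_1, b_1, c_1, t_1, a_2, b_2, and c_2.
a_1 = 4, b_1 = 6, c_1 = 2, t_1 = 3, a_2 = 7, b_2 = 4.5, c_2 = 7.5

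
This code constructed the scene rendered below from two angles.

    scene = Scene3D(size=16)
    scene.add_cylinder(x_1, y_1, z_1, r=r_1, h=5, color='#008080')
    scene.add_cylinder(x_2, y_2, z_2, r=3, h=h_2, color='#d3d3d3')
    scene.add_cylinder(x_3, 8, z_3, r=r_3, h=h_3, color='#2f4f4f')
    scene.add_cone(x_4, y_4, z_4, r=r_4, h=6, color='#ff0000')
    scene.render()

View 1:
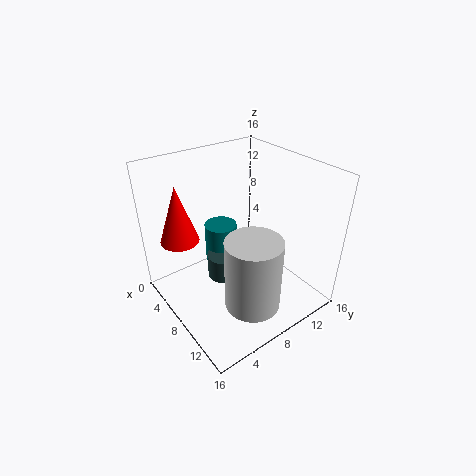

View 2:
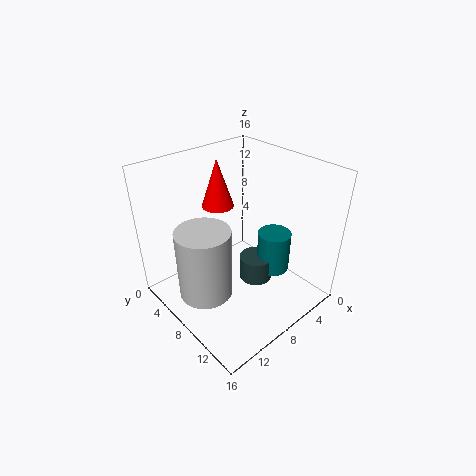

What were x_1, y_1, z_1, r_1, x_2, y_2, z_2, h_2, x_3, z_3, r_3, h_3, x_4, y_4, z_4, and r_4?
x_1 = 3, y_1 = 9, z_1 = 2, r_1 = 2, x_2 = 12, y_2 = 7, z_2 = 2, h_2 = 8, x_3 = 5, z_3 = 1, r_3 = 2, h_3 = 3, x_4 = 6, y_4 = 2, z_4 = 9, r_4 = 2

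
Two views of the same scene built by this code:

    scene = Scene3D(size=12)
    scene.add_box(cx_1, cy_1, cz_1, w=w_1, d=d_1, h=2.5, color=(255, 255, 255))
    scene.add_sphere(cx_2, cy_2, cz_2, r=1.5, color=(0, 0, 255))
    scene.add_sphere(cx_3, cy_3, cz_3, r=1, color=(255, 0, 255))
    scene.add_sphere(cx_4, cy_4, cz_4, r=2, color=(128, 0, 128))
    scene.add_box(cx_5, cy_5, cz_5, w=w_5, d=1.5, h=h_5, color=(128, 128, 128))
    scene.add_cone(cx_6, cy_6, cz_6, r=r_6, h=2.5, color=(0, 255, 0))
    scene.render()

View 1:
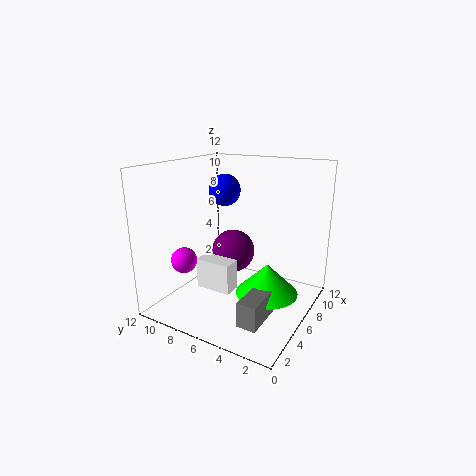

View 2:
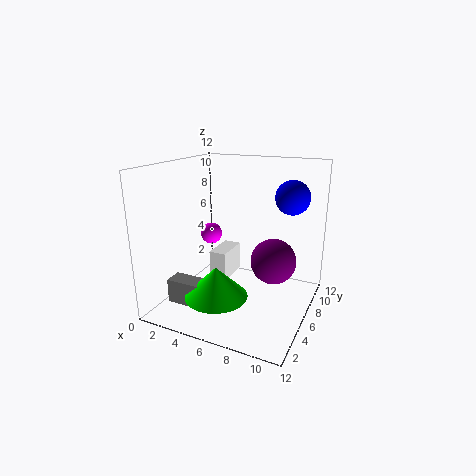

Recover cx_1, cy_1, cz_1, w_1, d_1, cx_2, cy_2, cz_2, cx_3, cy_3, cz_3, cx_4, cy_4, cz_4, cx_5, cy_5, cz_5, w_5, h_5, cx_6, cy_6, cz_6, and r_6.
cx_1 = 3.5
cy_1 = 5.5
cz_1 = 2
w_1 = 1.5
d_1 = 3
cx_2 = 9.5
cy_2 = 9.5
cz_2 = 9
cx_3 = 2
cy_3 = 8.5
cz_3 = 5
cx_4 = 8.5
cy_4 = 8
cz_4 = 3.5
cx_5 = 1.5
cy_5 = 2
cz_5 = 1
w_5 = 4
h_5 = 2
cx_6 = 5.5
cy_6 = 3
cz_6 = 2
r_6 = 2.5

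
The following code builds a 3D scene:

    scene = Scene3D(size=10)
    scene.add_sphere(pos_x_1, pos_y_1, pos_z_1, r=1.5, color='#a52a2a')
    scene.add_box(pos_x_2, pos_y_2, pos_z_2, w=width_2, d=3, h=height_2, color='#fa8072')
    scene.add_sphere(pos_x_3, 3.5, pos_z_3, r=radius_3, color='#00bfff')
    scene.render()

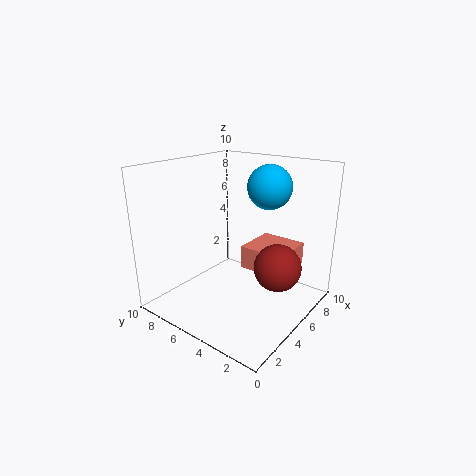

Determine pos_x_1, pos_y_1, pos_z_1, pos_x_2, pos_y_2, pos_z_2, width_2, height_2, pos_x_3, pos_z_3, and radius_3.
pos_x_1 = 4.5
pos_y_1 = 1.5
pos_z_1 = 4
pos_x_2 = 4
pos_y_2 = 1
pos_z_2 = 3.5
width_2 = 3
height_2 = 1.5
pos_x_3 = 6.5
pos_z_3 = 8.5
radius_3 = 1.5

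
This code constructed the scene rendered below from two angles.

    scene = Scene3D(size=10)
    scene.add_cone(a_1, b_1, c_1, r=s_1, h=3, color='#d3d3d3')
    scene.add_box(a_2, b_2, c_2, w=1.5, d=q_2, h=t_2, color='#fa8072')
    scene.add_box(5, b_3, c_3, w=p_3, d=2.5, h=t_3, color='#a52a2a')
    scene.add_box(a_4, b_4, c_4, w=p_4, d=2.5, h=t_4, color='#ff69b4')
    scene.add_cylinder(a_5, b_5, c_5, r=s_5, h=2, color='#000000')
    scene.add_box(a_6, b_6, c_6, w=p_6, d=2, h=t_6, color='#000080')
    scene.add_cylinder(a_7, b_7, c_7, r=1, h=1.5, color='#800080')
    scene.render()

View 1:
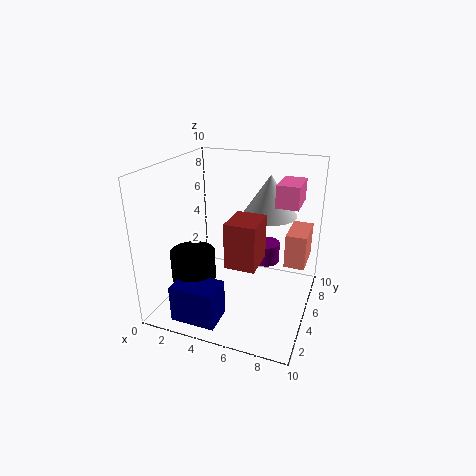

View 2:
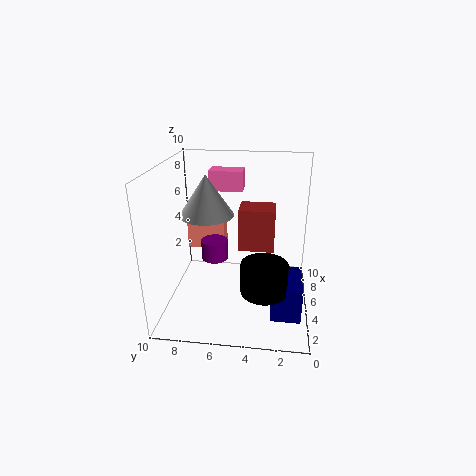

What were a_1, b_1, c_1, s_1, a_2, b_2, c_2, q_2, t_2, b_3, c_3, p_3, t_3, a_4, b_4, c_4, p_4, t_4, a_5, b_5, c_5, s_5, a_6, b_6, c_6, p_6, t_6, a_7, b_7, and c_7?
a_1 = 6.5
b_1 = 7.5
c_1 = 6
s_1 = 2
a_2 = 8
b_2 = 6.5
c_2 = 2.5
q_2 = 3
t_2 = 2.5
b_3 = 2.5
c_3 = 4
p_3 = 2
t_3 = 3
a_4 = 7.5
b_4 = 5
c_4 = 7.5
p_4 = 1.5
t_4 = 1.5
a_5 = 2.5
b_5 = 3
c_5 = 2.5
s_5 = 1.5
a_6 = 2
b_6 = 0.5
c_6 = 0.5
p_6 = 3
t_6 = 2.5
a_7 = 6.5
b_7 = 7
c_7 = 2.5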